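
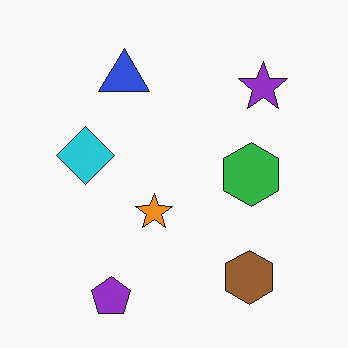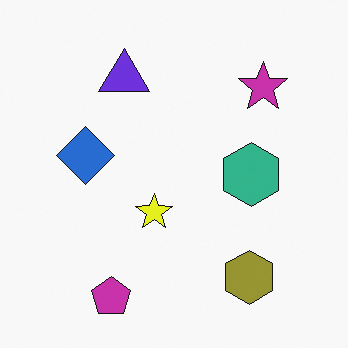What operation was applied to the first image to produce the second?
It was hue-shifted by a small amount.

Every shape's color has rotated by the same amount around the hue wheel — a uniform hue shift.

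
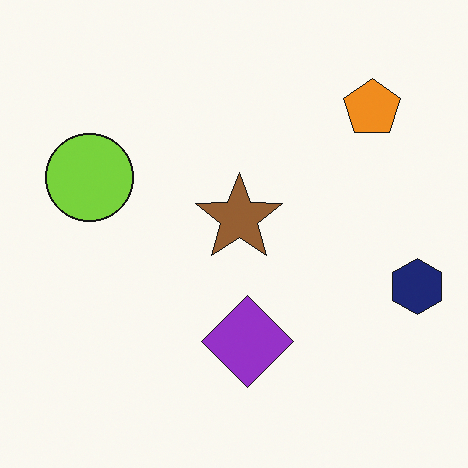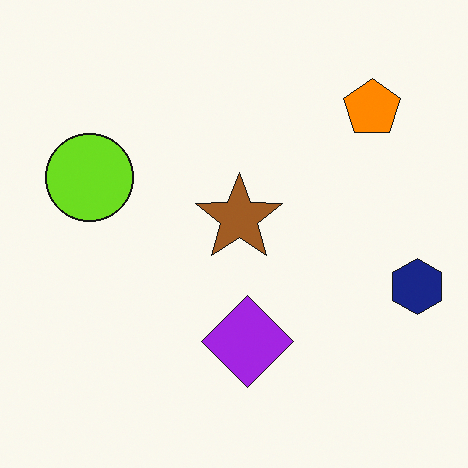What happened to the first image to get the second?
It was slightly oversaturated.

All colors are more vivid — a global saturation change.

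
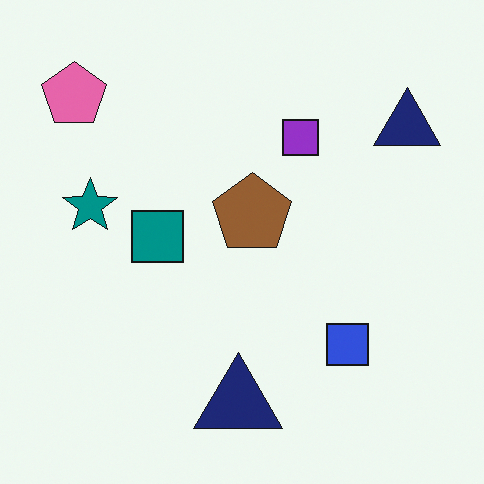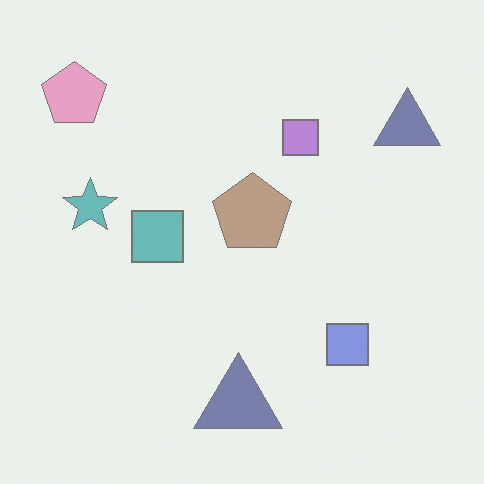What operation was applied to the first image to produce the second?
It was washed out (contrast reduced).

Tones are pushed toward mid-grey across the whole image — a global contrast change.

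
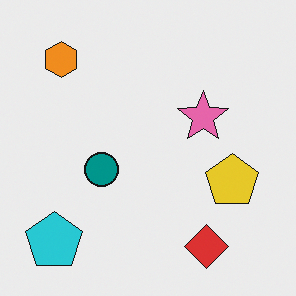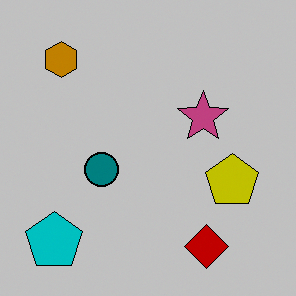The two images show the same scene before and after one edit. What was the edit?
The transformation is: heavily posterized to just a handful of flat colors.

Each flat color has snapped to a coarser quantized level — most visibly, the near-white background has dropped to a flat grey.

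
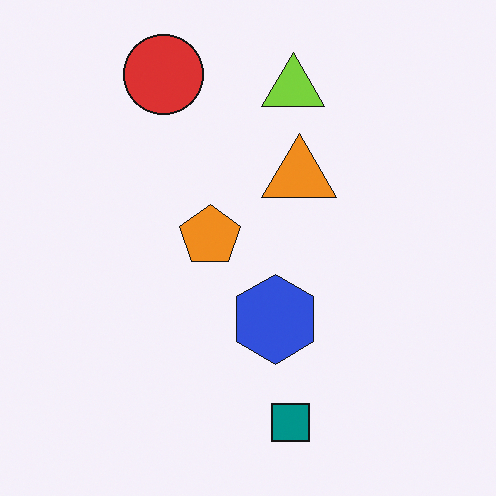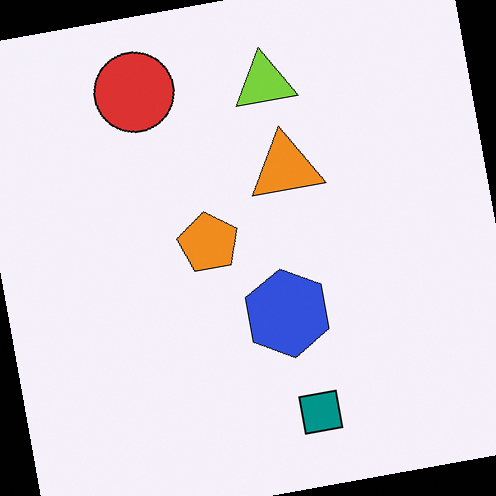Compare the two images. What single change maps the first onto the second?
The transformation is: rotated counter-clockwise by a few degrees.

Every shape is tilted by the same angle and the image corners show triangular fill wedges — a whole-image rotation by a non-right angle.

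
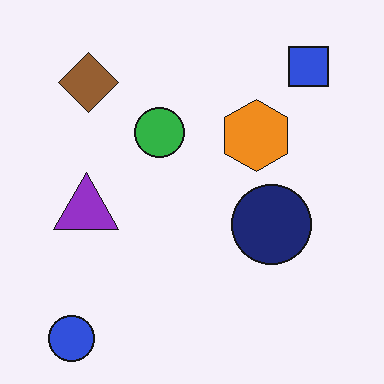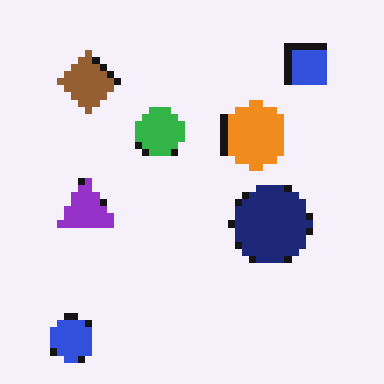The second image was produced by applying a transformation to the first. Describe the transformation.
The transformation is: moderately pixelated.

Shapes are reduced to large square blocks; fine edges and outlines are lost — a downscale-then-upscale (mosaic) effect.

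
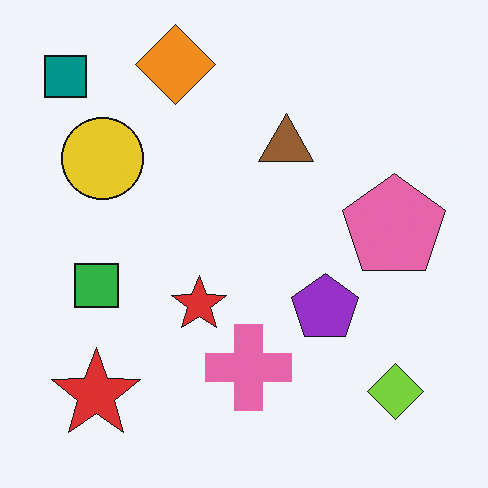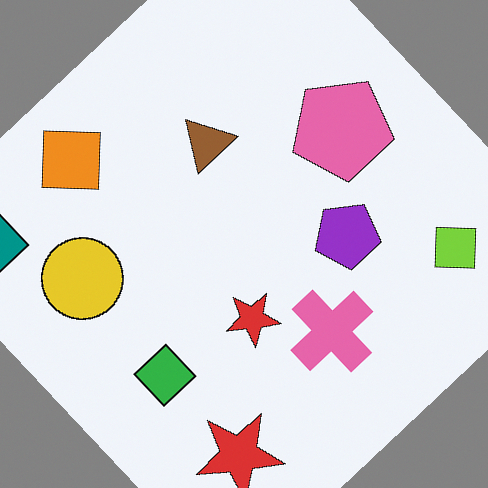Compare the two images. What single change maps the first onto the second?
The second image is the first rotated counter-clockwise by a large amount — several tens of degrees.

Every shape is tilted by the same angle and the image corners show triangular fill wedges — a whole-image rotation by a non-right angle.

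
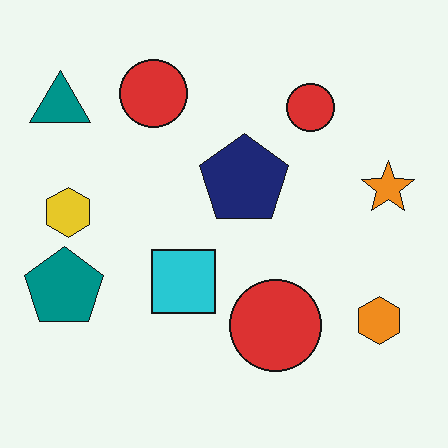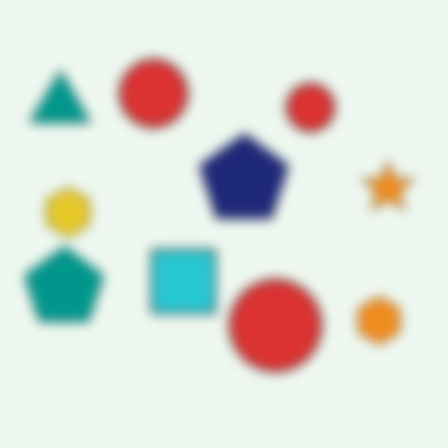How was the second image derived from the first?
This is the original image strongly gaussian-blurred.

Shape edges and outlines are uniformly softened across the whole image.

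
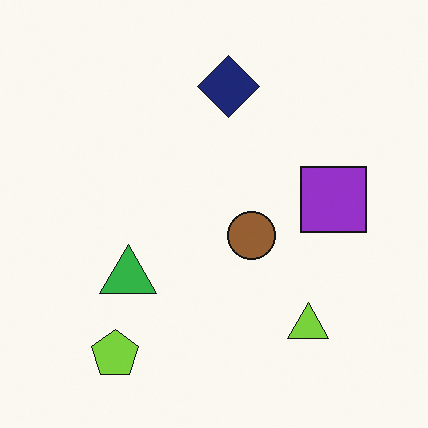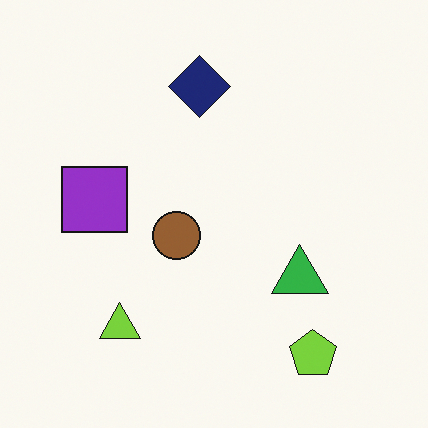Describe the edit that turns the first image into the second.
The transformation is: flipped horizontally (left ↔ right).

The purple square is in the right of the first image and the left of the second — shapes on opposite sides of the vertical midline have swapped in a mirror flip.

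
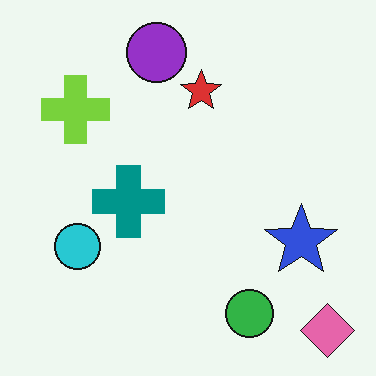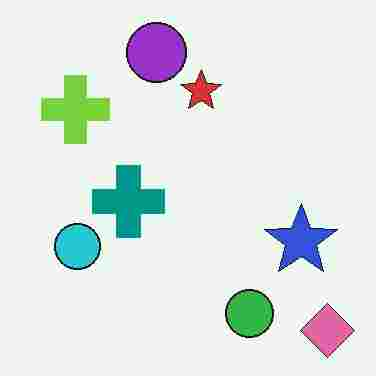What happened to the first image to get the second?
The image was degraded with heavy JPEG compression.

Blocky 8×8 compression artifacts appear around shape edges and the flat background shows ringing — characteristic JPEG degradation.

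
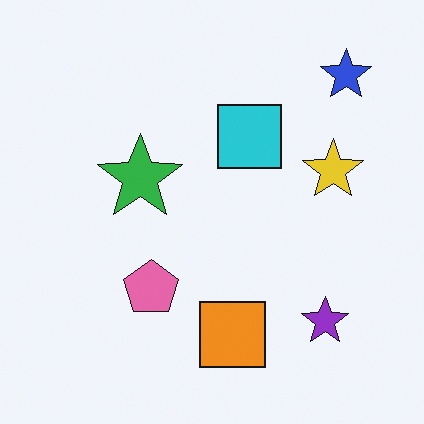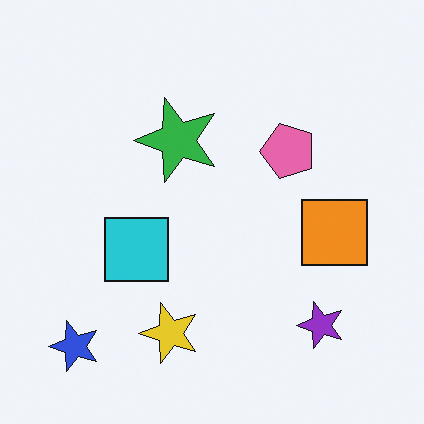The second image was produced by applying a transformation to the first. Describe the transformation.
The second image is the first transposed (reflected across the top-left ↔ bottom-right diagonal).

Shapes have swapped their row and column positions — what was in the top-right is now in the bottom-left — a diagonal reflection.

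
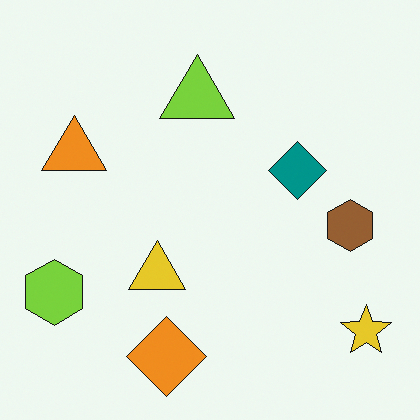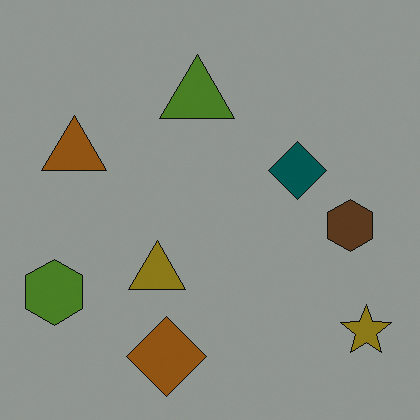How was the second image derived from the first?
It was noticeably darkened.

Every pixel — background and shapes alike — is uniformly darkened.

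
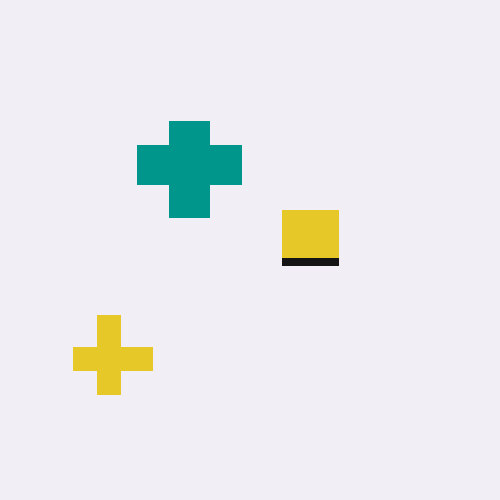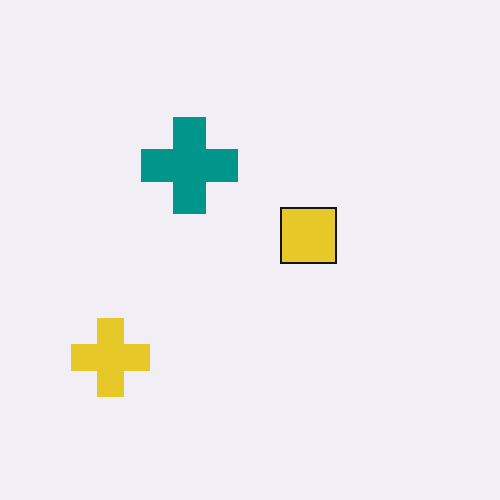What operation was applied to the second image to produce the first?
The image was moderately pixelated.

Shapes are reduced to large square blocks; fine edges and outlines are lost — a downscale-then-upscale (mosaic) effect.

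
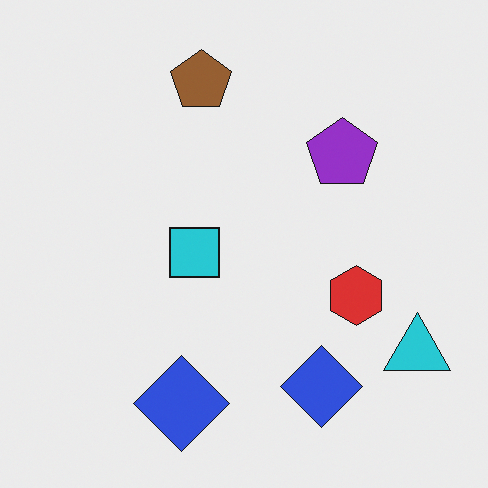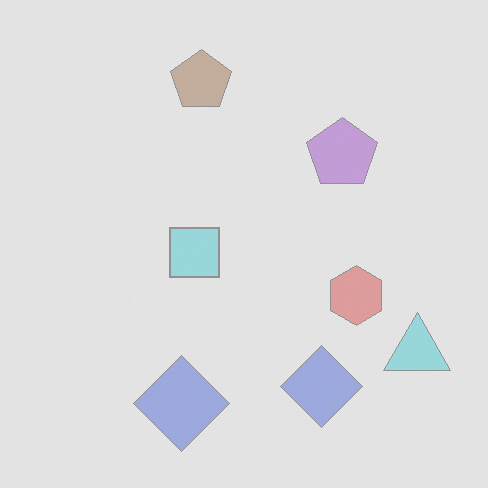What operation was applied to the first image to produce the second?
The transformation is: washed out (contrast reduced).

Tones are pushed toward mid-grey across the whole image — a global contrast change.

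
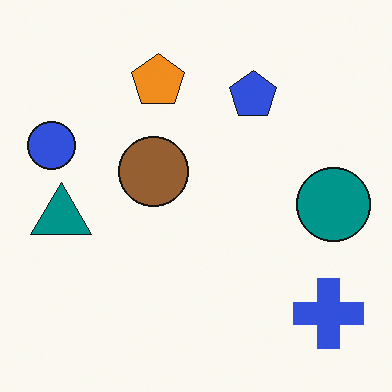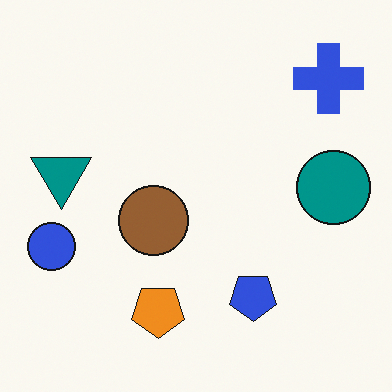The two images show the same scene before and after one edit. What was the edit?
This is the original image flipped vertically (top ↔ bottom).

The blue cross is in the bottom-right of the first image and the top-right of the second — shapes on opposite sides of the horizontal midline have swapped in a mirror flip.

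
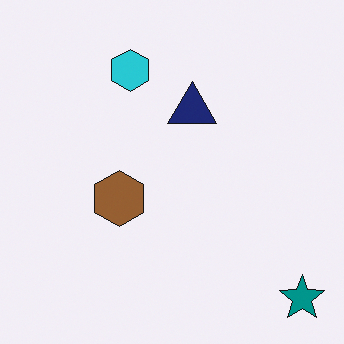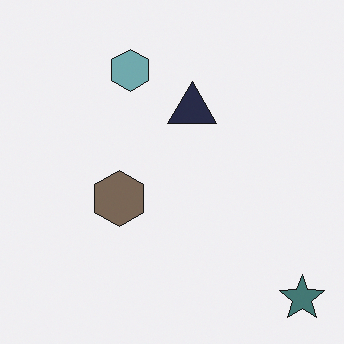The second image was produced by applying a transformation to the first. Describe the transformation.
This is the original image made much more muted (saturation change).

All colors are more muted and greyish — a global saturation change.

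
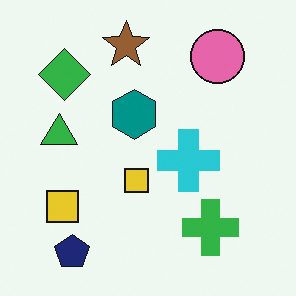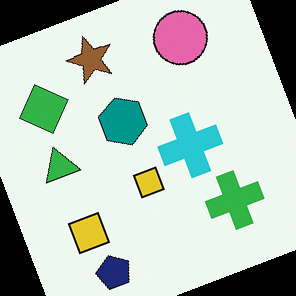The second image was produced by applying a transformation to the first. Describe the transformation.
The second image is the first rotated counter-clockwise by a clearly visible amount.

Every shape is tilted by the same angle and the image corners show triangular fill wedges — a whole-image rotation by a non-right angle.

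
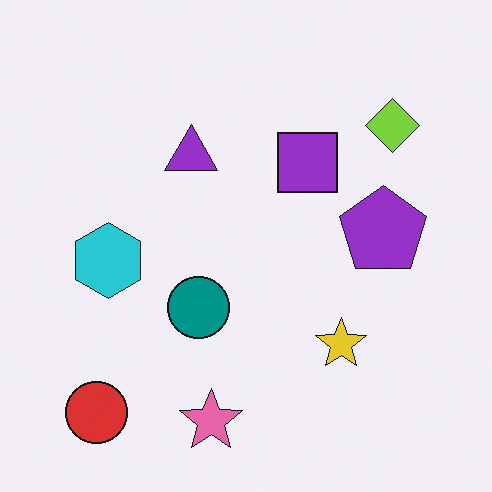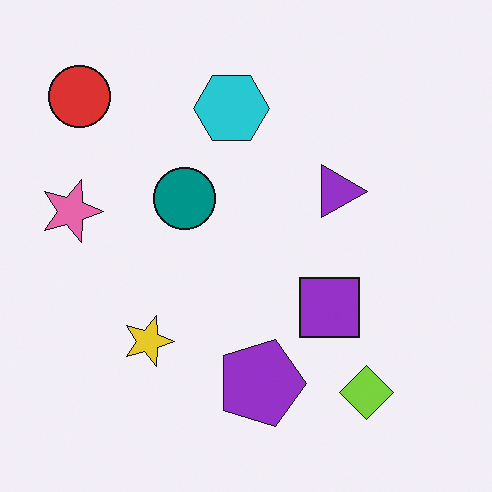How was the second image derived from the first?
The second image is the first rotated 90° clockwise.

The red circle sits in the bottom-left of the first image and the top-left of the second — consistent with a whole-image 90° clockwise rotation.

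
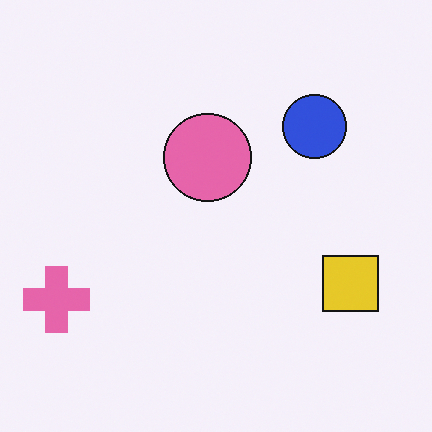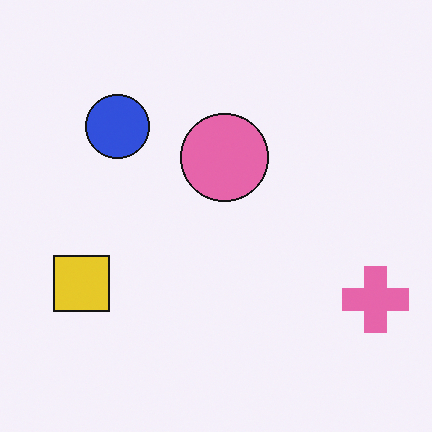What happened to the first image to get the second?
This is the original image flipped horizontally (left ↔ right).

The pink cross is in the bottom-left of the first image and the bottom-right of the second — shapes on opposite sides of the vertical midline have swapped in a mirror flip.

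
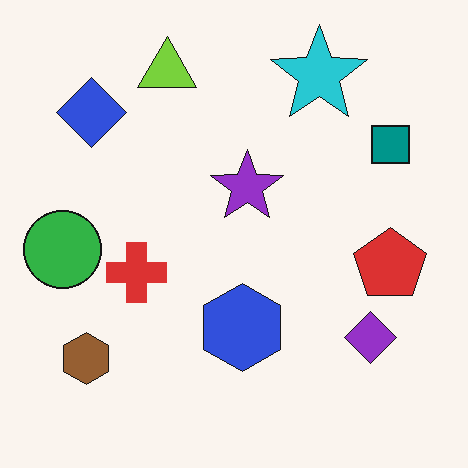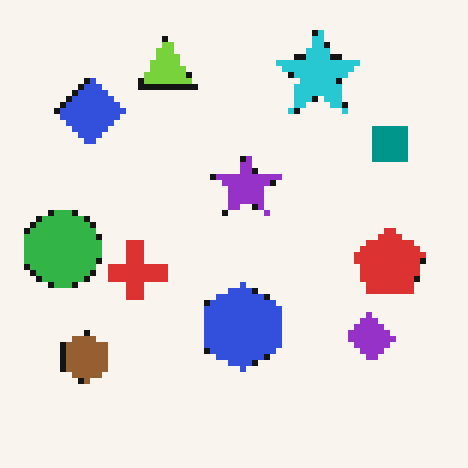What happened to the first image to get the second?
The image was pixelated into visible square blocks.

Shapes are reduced to large square blocks; fine edges and outlines are lost — a downscale-then-upscale (mosaic) effect.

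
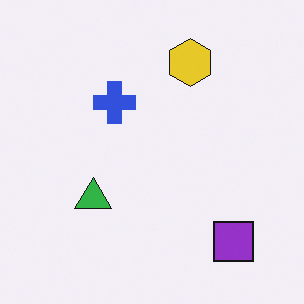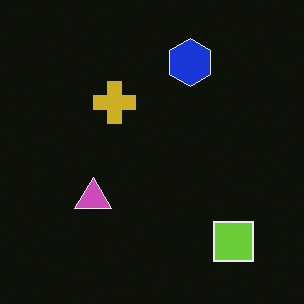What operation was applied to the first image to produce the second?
The second image is the first color-inverted (negative).

The light background has become dark and every shape's color is its complement — a photographic negative.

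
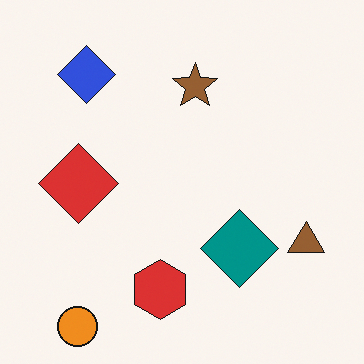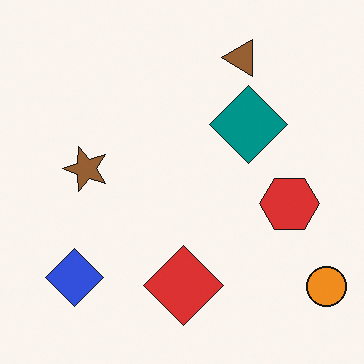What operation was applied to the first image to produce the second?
The transformation is: rotated 90° counter-clockwise.

The orange circle sits in the bottom-left of the first image and the bottom-right of the second — consistent with a whole-image 90° counter-clockwise rotation.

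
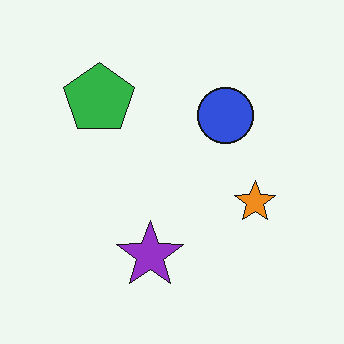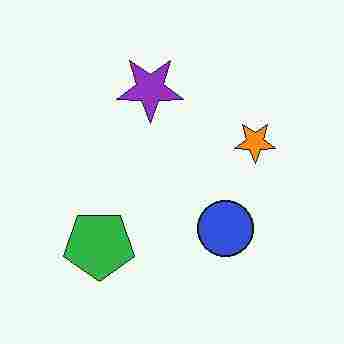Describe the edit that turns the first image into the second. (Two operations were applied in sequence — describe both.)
The image was flipped vertically (top ↔ bottom), then degraded with heavy JPEG compression.

The purple star is in the bottom of the first image and the top of the second — shapes on opposite sides of the horizontal midline have swapped in a mirror flip. Blocky 8×8 compression artifacts appear around shape edges and the flat background shows ringing — characteristic JPEG degradation.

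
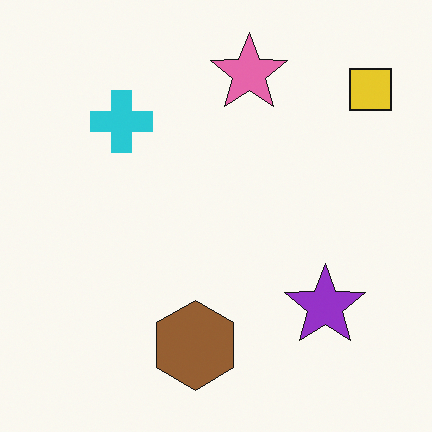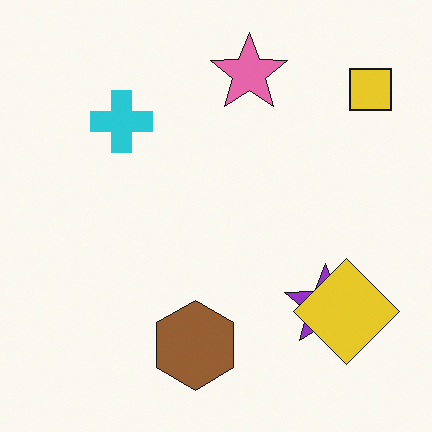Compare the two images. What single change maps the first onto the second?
This is the original image overlaid with an additional yellow diamond.

A yellow diamond appears in the second image that is absent from the first.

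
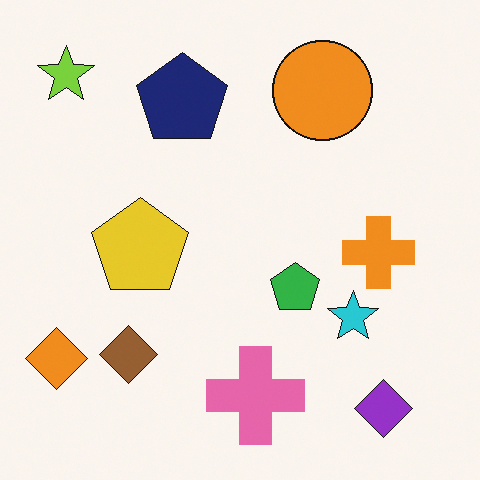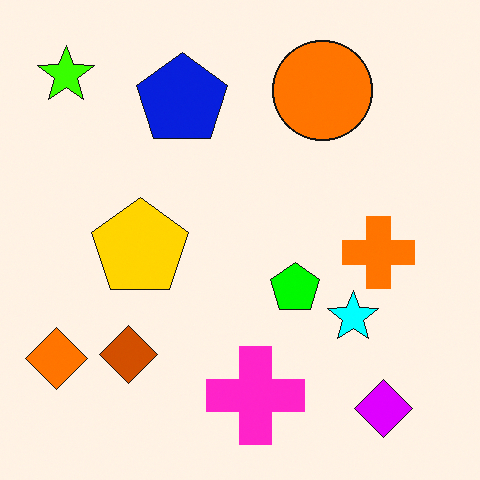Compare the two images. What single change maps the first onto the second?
It was heavily oversaturated.

All colors are more vivid — a global saturation change.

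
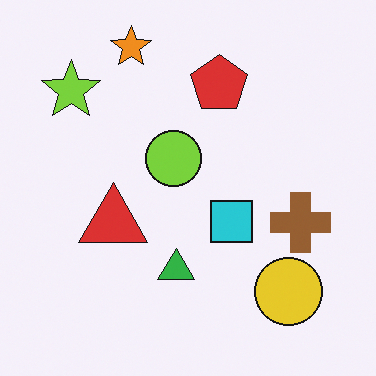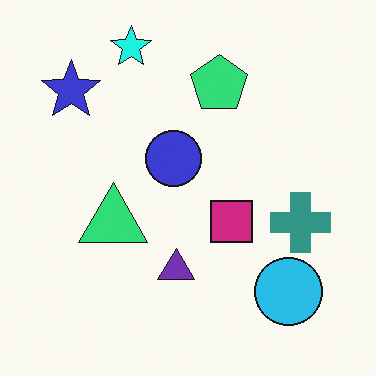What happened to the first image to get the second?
Hue-shifted through roughly a third of the color wheel.

Every shape's color has rotated by the same amount around the hue wheel — a uniform hue shift.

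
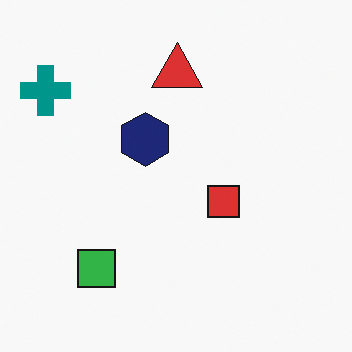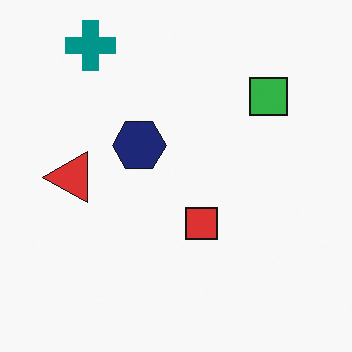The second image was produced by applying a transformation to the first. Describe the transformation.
The second image is the first transposed (reflected across the top-left ↔ bottom-right diagonal).

Shapes have swapped their row and column positions — what was in the top-right is now in the bottom-left — a diagonal reflection.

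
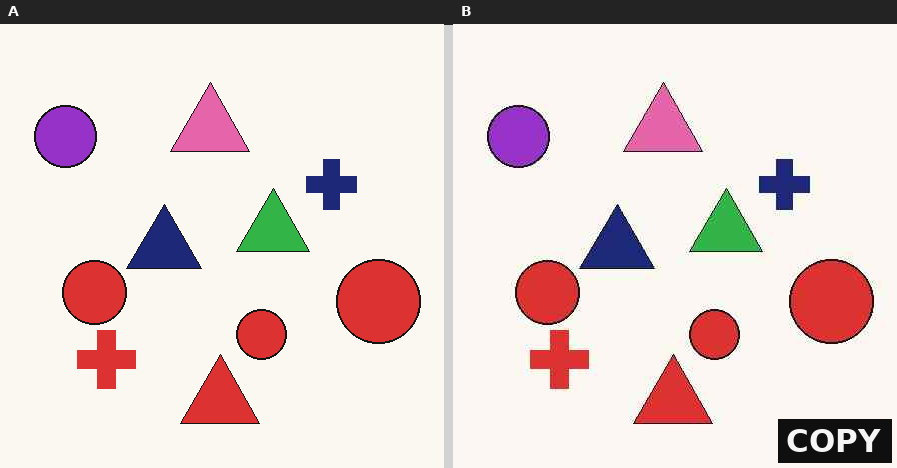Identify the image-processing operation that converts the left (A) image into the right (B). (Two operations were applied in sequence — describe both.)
It was JPEG-compressed with visible artifacts, then watermarked with the text "COPY" in the lower-right corner.

Blocky 8×8 compression artifacts appear around shape edges and the flat background shows ringing — characteristic JPEG degradation. A dark label reading "COPY" appears in the lower-right corner.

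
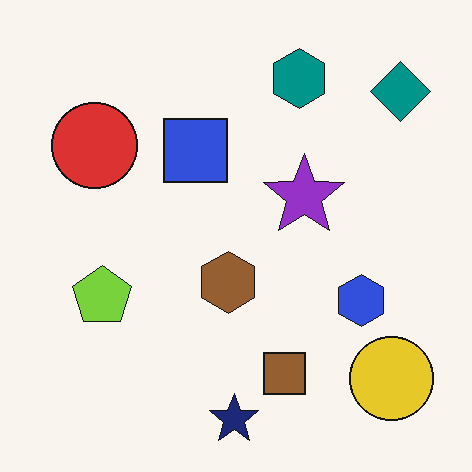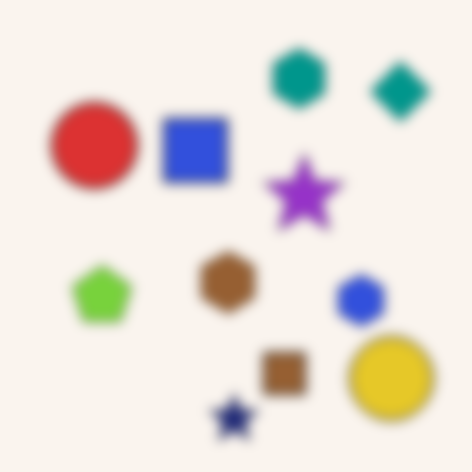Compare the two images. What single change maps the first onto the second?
The transformation is: strongly gaussian-blurred.

Shape edges and outlines are uniformly softened across the whole image.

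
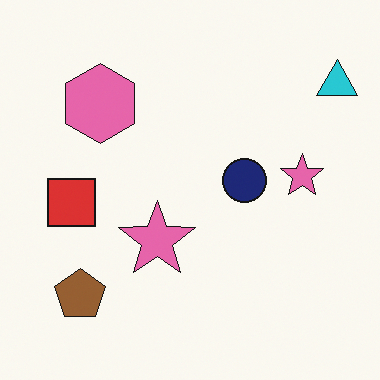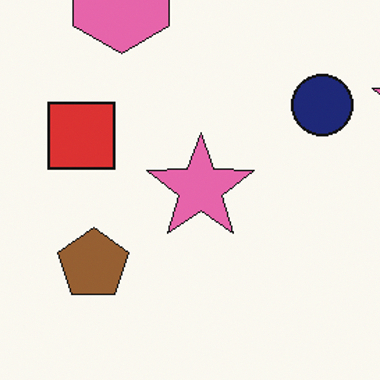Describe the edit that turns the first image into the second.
The image was cropped slightly and scaled back up.

The visible shapes are larger and the field of view is narrower; shapes near the original edges may be partly or wholly outside the frame — a crop-and-rescale.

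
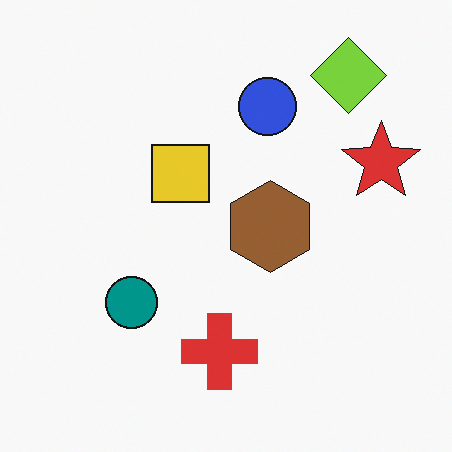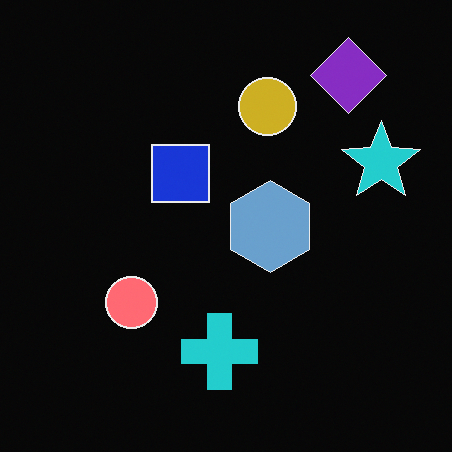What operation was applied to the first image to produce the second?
Color-inverted (negative).

The light background has become dark and every shape's color is its complement — a photographic negative.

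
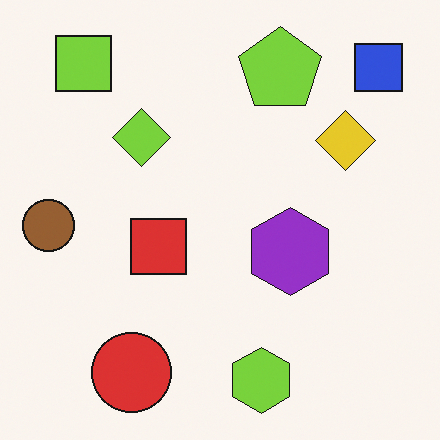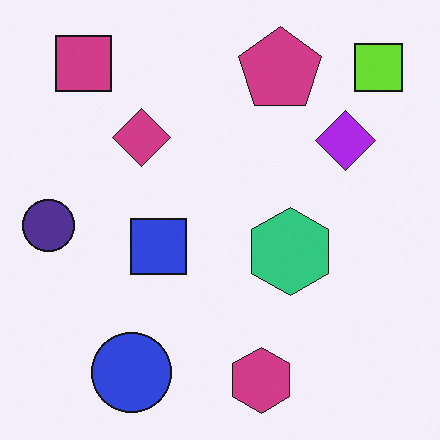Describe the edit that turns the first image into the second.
It was hue-shifted by a large amount.

Every shape's color has rotated by the same amount around the hue wheel — a uniform hue shift.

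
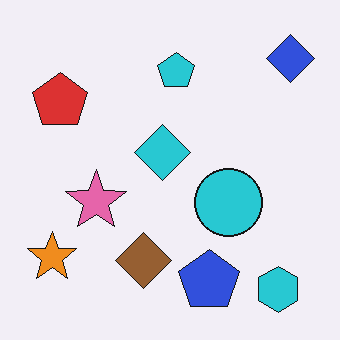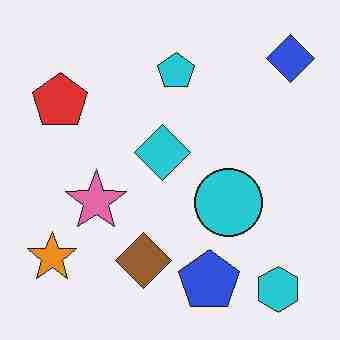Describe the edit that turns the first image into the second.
This is the original image degraded with heavy JPEG compression.

Blocky 8×8 compression artifacts appear around shape edges and the flat background shows ringing — characteristic JPEG degradation.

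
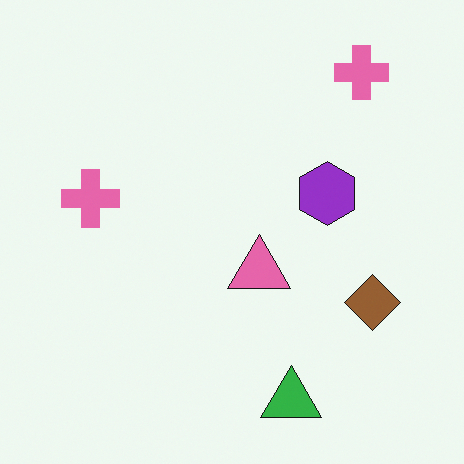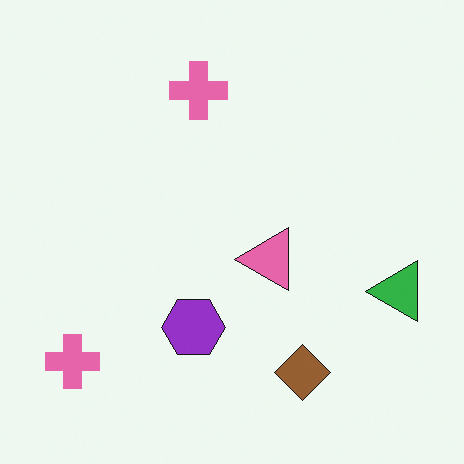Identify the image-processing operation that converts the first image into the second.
Transposed (reflected across the top-left ↔ bottom-right diagonal).

Shapes have swapped their row and column positions — what was in the top-right is now in the bottom-left — a diagonal reflection.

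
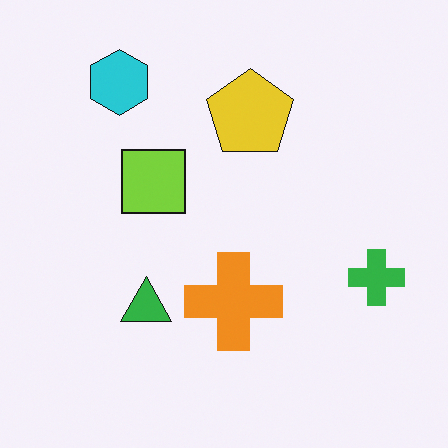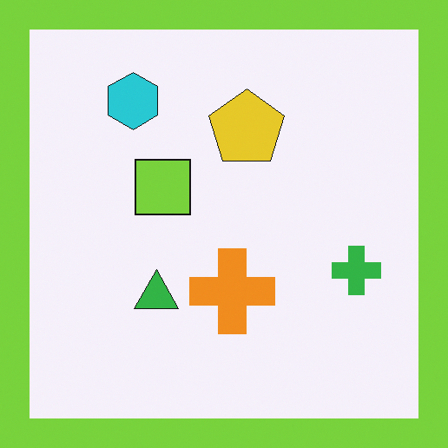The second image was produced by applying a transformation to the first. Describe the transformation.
Framed with a lime border.

A solid lime frame runs around the edge of the second image, with the content slightly shrunk inside it.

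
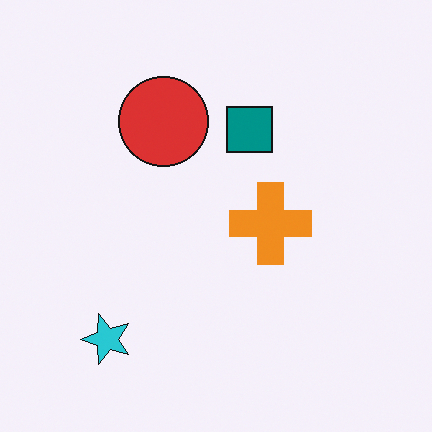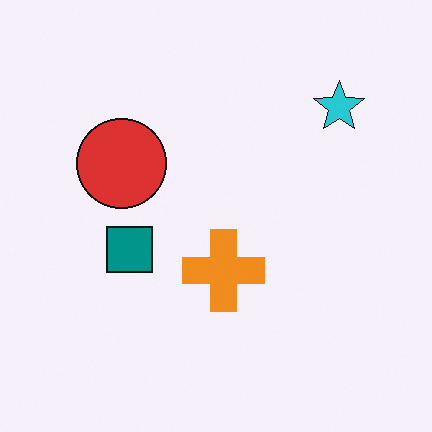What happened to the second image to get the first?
It was transposed (reflected across the top-left ↔ bottom-right diagonal).

Shapes have swapped their row and column positions — what was in the top-right is now in the bottom-left — a diagonal reflection.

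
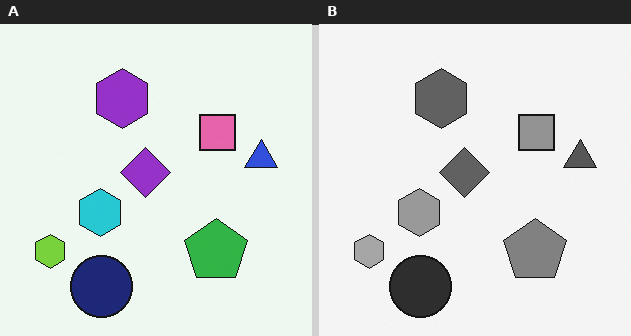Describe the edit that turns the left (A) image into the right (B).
The right (B) image is the left (A) converted to grayscale.

All color is removed — every shape is now a shade of grey.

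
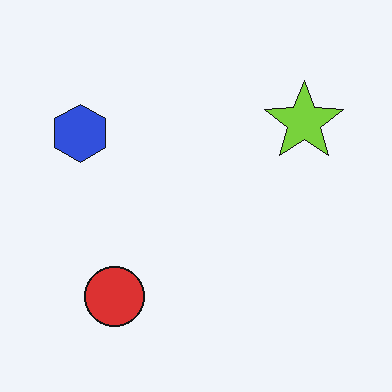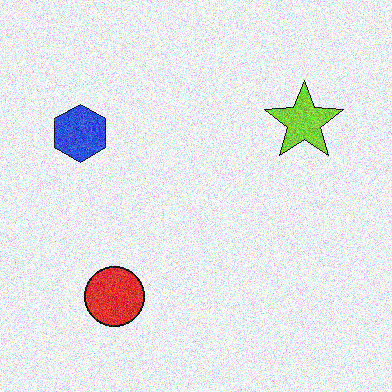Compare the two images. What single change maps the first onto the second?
Degraded with strong gaussian noise.

Random speckle covers the whole image, including the flat background.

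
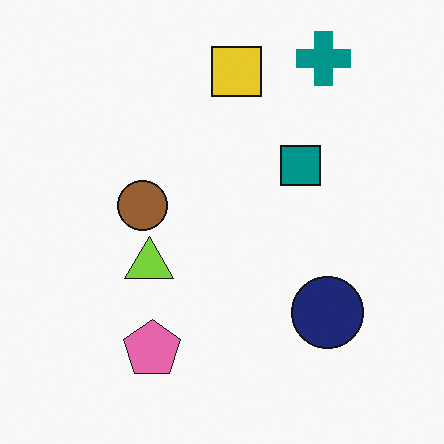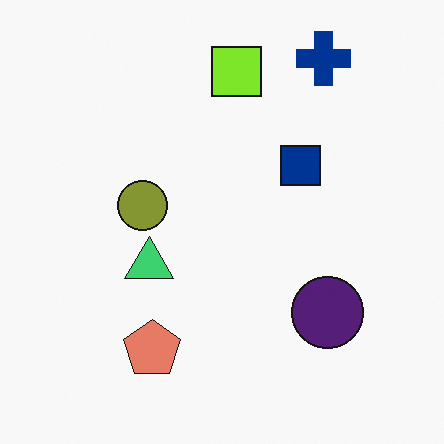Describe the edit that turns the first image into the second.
The second image is the first hue-shifted by a small amount.

Every shape's color has rotated by the same amount around the hue wheel — a uniform hue shift.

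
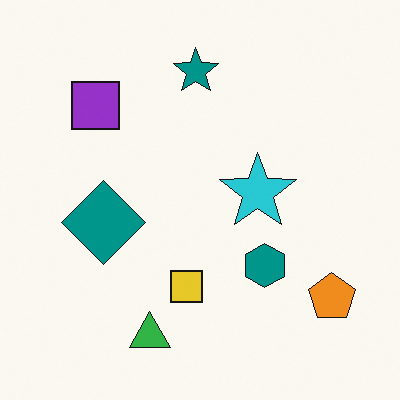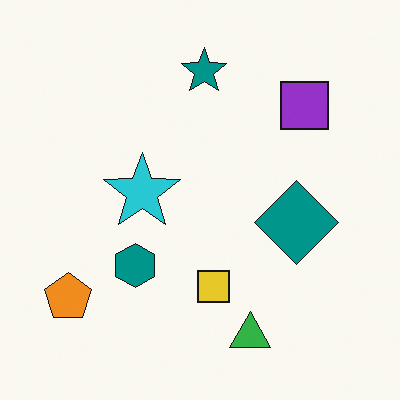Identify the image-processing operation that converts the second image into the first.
The transformation is: flipped horizontally (left ↔ right).

The orange pentagon is in the bottom-left of the second image and the bottom-right of the first — shapes on opposite sides of the vertical midline have swapped in a mirror flip.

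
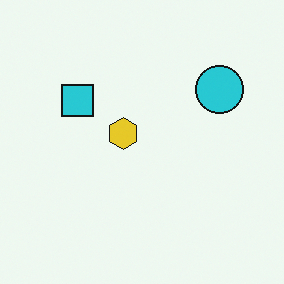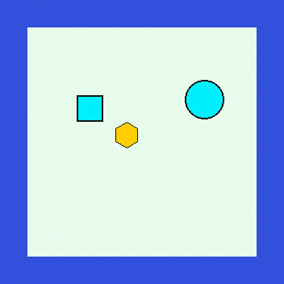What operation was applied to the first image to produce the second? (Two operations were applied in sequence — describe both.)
The second image is the first made much more vivid (saturation change), then framed with a blue border.

All colors are more vivid — a global saturation change. A solid blue frame runs around the edge of the second image, with the content slightly shrunk inside it.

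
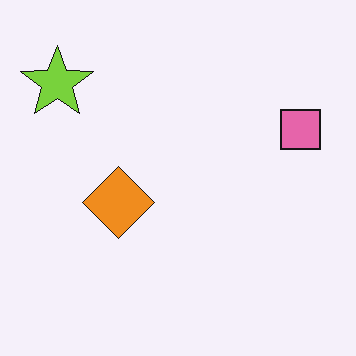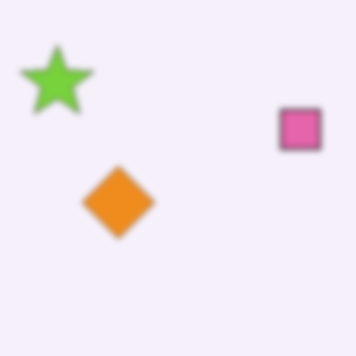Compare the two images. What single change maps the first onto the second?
Noticeably gaussian-blurred.

Shape edges and outlines are uniformly softened across the whole image.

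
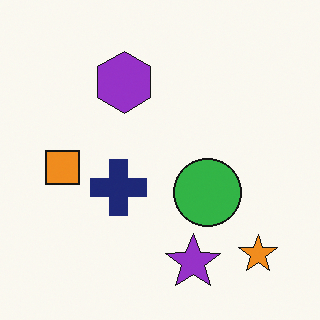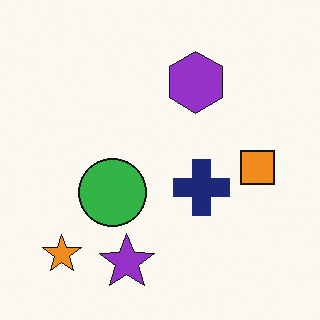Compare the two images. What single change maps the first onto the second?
Flipped horizontally (left ↔ right).

The orange square is in the left of the first image and the right of the second — shapes on opposite sides of the vertical midline have swapped in a mirror flip.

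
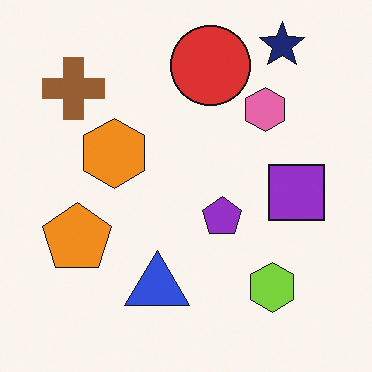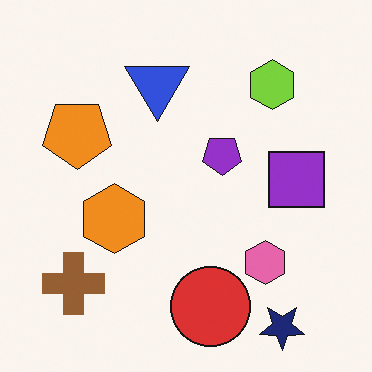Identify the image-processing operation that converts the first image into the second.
This is the original image flipped vertically (top ↔ bottom).

The navy star is in the top-right of the first image and the bottom-right of the second — shapes on opposite sides of the horizontal midline have swapped in a mirror flip.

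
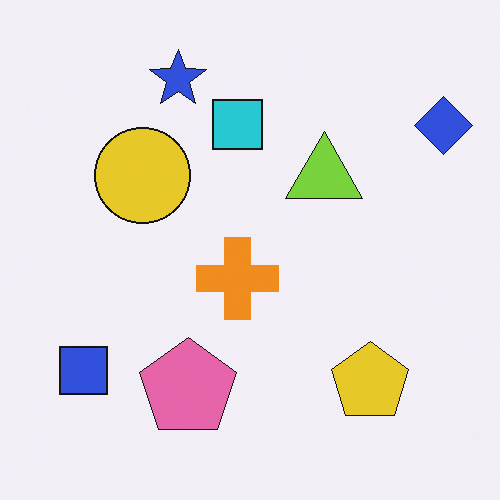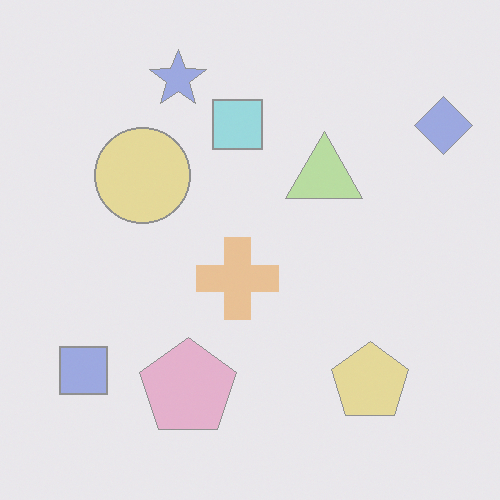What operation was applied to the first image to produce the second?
The transformation is: given much lower contrast.

Tones are pushed toward mid-grey across the whole image — a global contrast change.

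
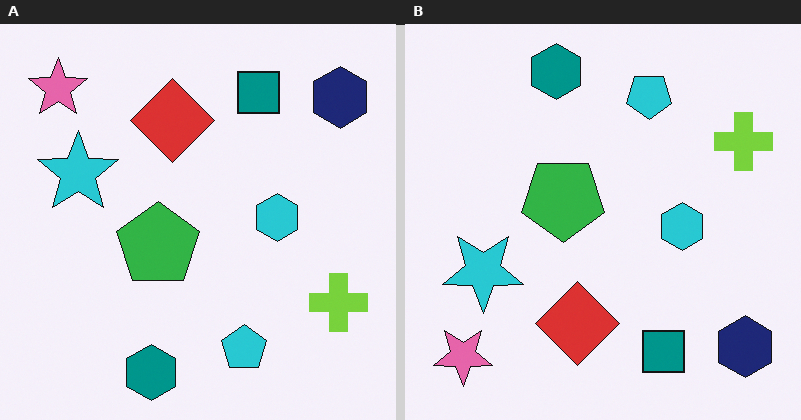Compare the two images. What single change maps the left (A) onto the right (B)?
The right (B) image is the left (A) flipped vertically (top ↔ bottom).

The teal hexagon is in the bottom of the left (A) image and the top of the right (B) — shapes on opposite sides of the horizontal midline have swapped in a mirror flip.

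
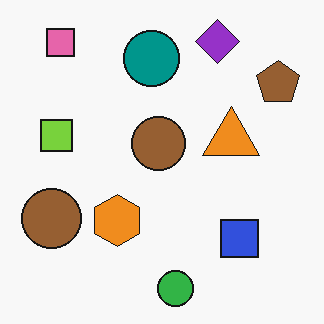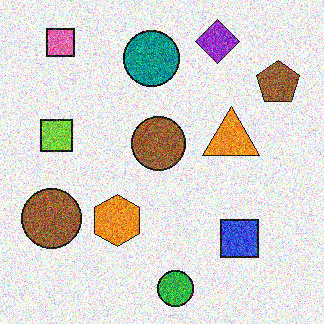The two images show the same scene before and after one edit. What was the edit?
This is the original image degraded with heavy additive noise.

Random speckle covers the whole image, including the flat background.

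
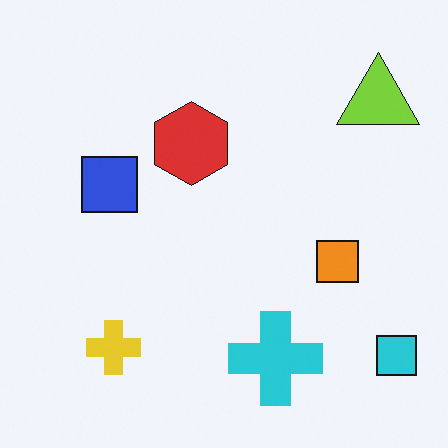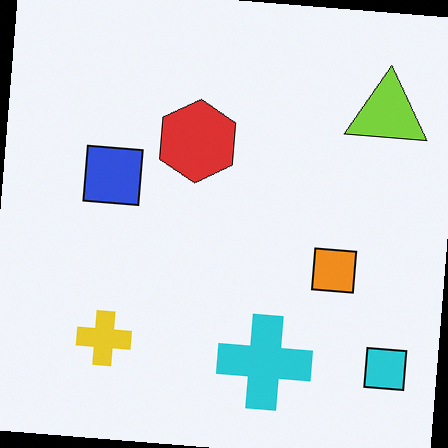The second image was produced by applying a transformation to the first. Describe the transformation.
Rotated clockwise by a slight angle.

Every shape is tilted by the same angle and the image corners show triangular fill wedges — a whole-image rotation by a non-right angle.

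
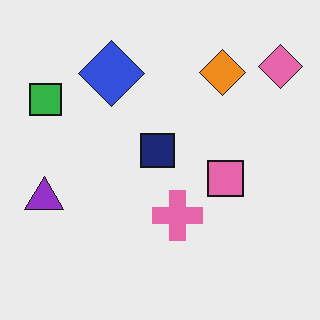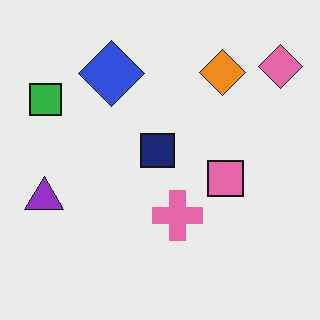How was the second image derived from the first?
JPEG-compressed with visible artifacts.

Blocky 8×8 compression artifacts appear around shape edges and the flat background shows ringing — characteristic JPEG degradation.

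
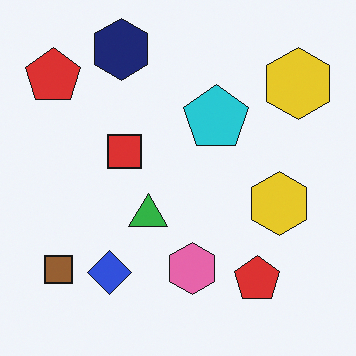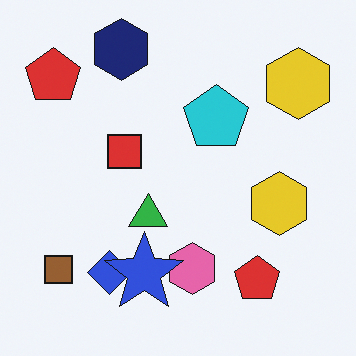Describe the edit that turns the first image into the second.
The transformation is: overlaid with an additional blue star.

A blue star appears in the second image that is absent from the first.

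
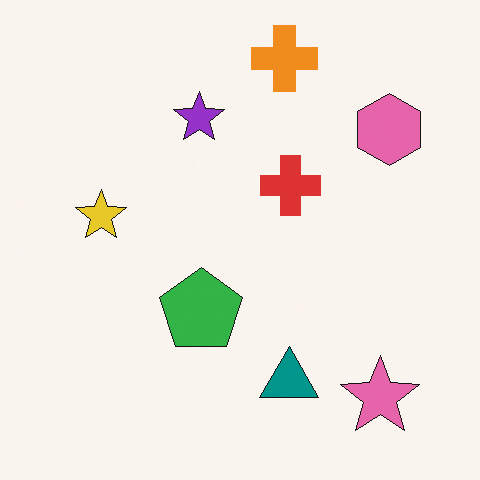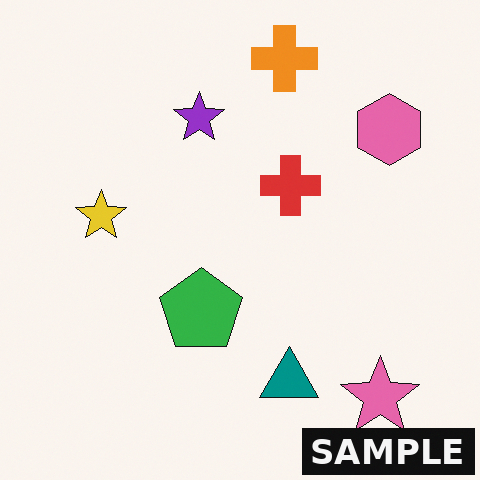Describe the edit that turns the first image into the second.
It was watermarked with the text "SAMPLE" in the lower-right corner.

A dark label reading "SAMPLE" appears in the lower-right corner.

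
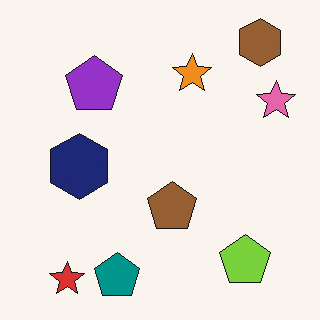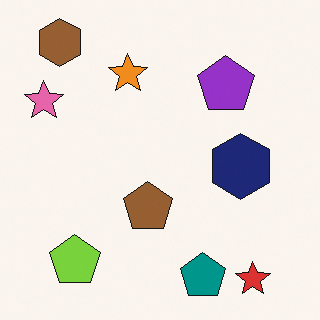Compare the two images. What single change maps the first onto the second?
The second image is the first flipped horizontally (left ↔ right).

The pink star is in the top-right of the first image and the top-left of the second — shapes on opposite sides of the vertical midline have swapped in a mirror flip.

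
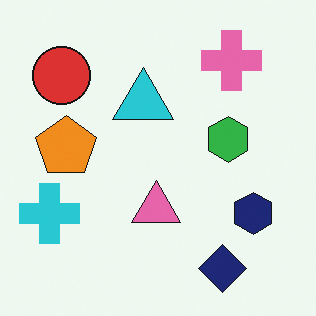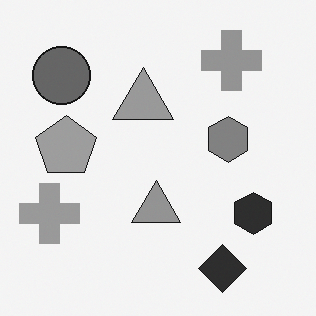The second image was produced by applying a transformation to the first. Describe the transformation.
The transformation is: converted to grayscale.

All color is removed — every shape is now a shade of grey.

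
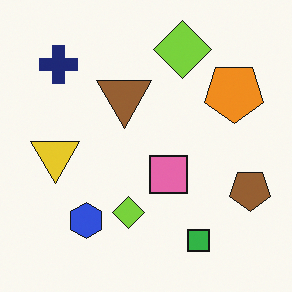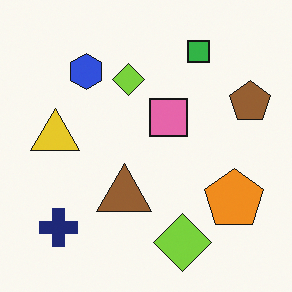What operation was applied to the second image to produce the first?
The transformation is: flipped vertically (top ↔ bottom).

The green square is in the top-right of the second image and the bottom-right of the first — shapes on opposite sides of the horizontal midline have swapped in a mirror flip.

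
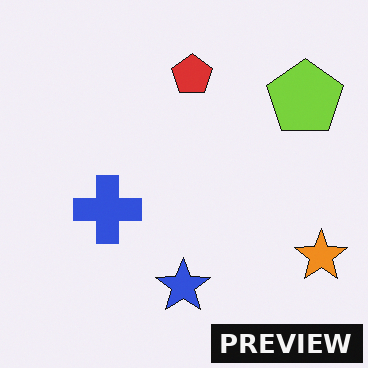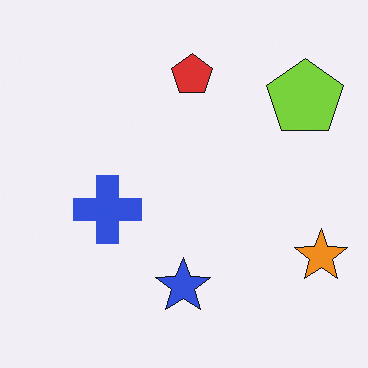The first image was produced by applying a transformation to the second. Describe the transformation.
It was watermarked with the text "PREVIEW" in the lower-right corner.

A dark label reading "PREVIEW" appears in the lower-right corner.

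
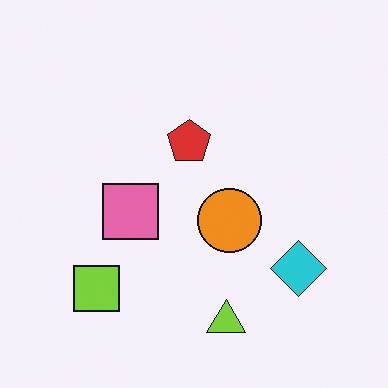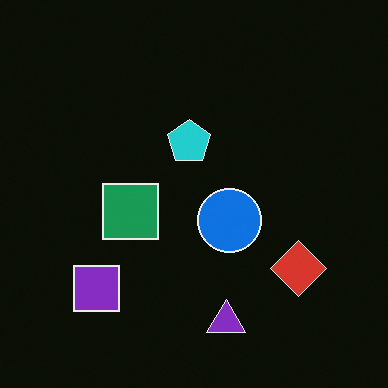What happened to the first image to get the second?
The second image is the first color-inverted (negative).

The light background has become dark and every shape's color is its complement — a photographic negative.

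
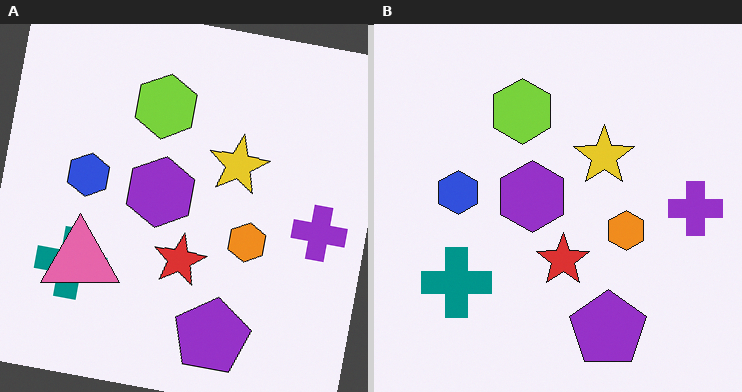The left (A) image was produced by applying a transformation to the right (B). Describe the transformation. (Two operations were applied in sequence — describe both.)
The transformation is: rotated clockwise by a few degrees, then overlaid with an additional pink triangle.

Every shape is tilted by the same angle and the image corners show triangular fill wedges — a whole-image rotation by a non-right angle. A pink triangle appears in the left (A) image that is absent from the right (B).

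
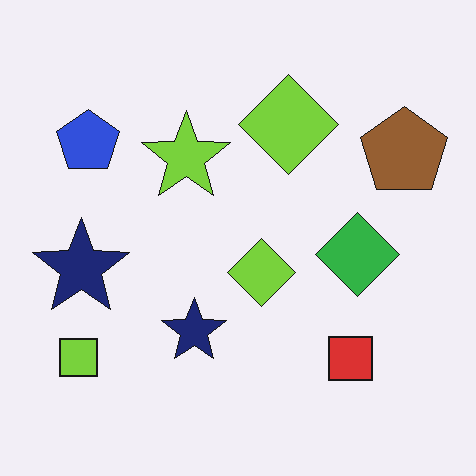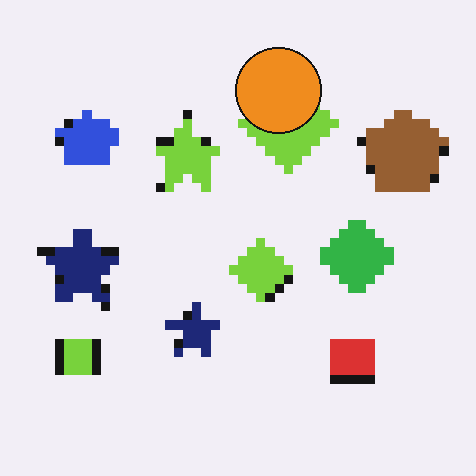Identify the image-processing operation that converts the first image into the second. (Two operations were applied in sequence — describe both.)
The transformation is: heavily pixelated into large blocks, then overlaid with an additional orange circle.

Shapes are reduced to large square blocks; fine edges and outlines are lost — a downscale-then-upscale (mosaic) effect. An orange circle appears in the second image that is absent from the first.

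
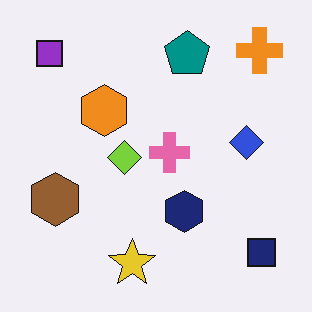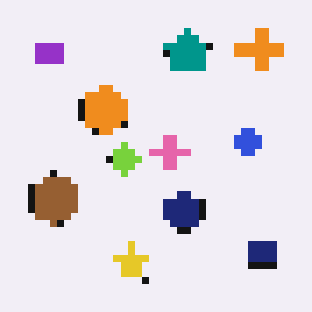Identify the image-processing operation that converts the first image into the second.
The transformation is: moderately pixelated.

Shapes are reduced to large square blocks; fine edges and outlines are lost — a downscale-then-upscale (mosaic) effect.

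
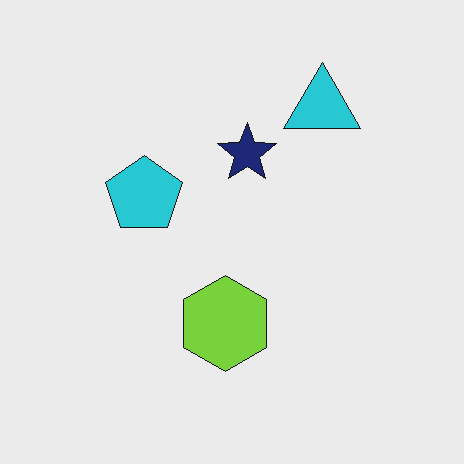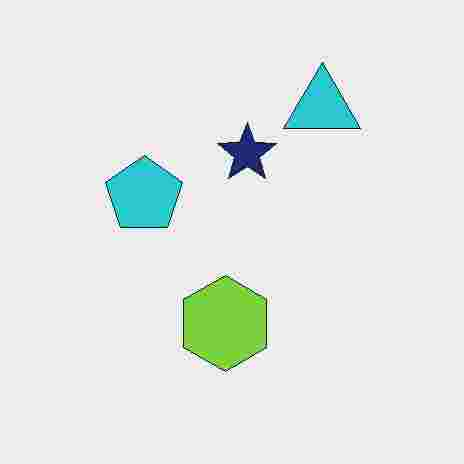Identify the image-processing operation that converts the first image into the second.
This is the original image degraded with heavy JPEG compression.

Blocky 8×8 compression artifacts appear around shape edges and the flat background shows ringing — characteristic JPEG degradation.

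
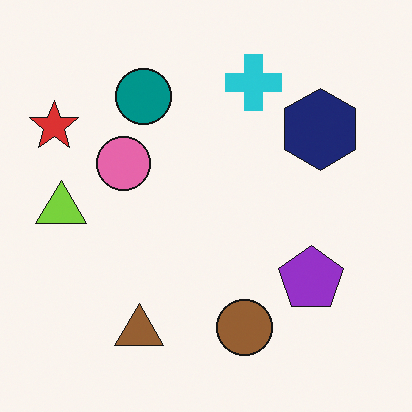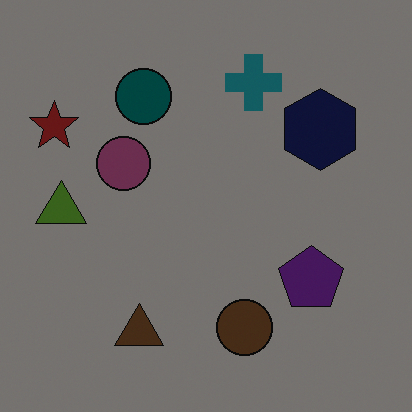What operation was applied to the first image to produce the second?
It was noticeably darkened.

Every pixel — background and shapes alike — is uniformly darkened.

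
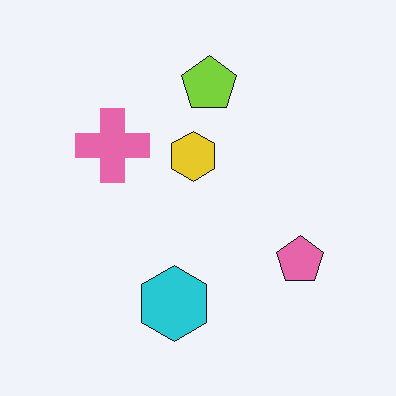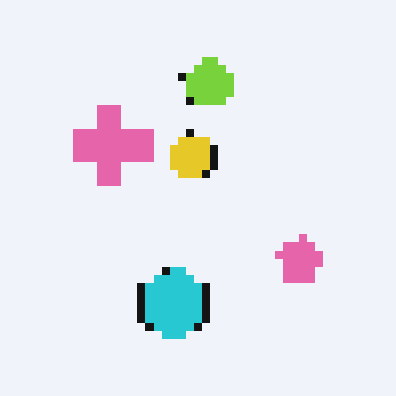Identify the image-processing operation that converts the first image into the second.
This is the original image moderately pixelated.

Shapes are reduced to large square blocks; fine edges and outlines are lost — a downscale-then-upscale (mosaic) effect.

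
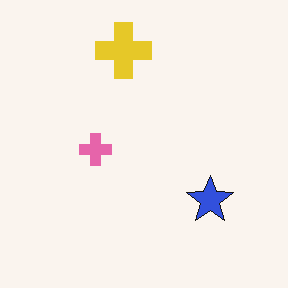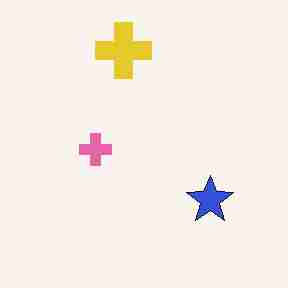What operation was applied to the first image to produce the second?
The second image is the first degraded with heavy JPEG compression.

Blocky 8×8 compression artifacts appear around shape edges and the flat background shows ringing — characteristic JPEG degradation.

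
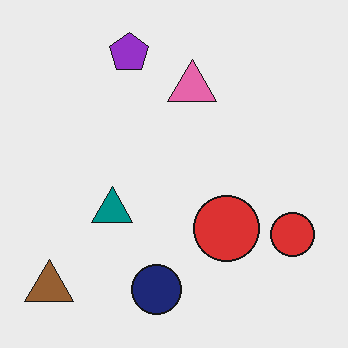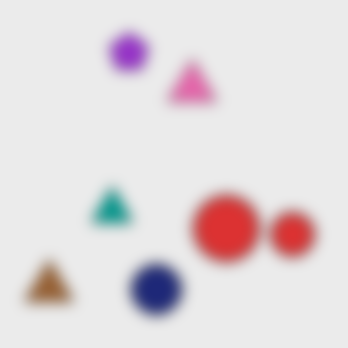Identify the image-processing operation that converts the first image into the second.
The second image is the first heavily blurred.

Shape edges and outlines are uniformly softened across the whole image.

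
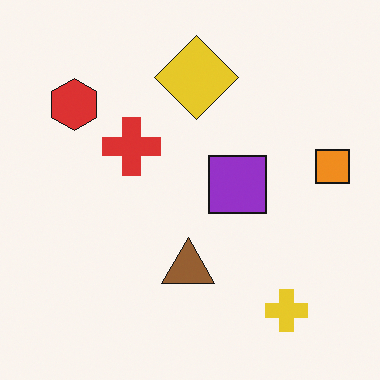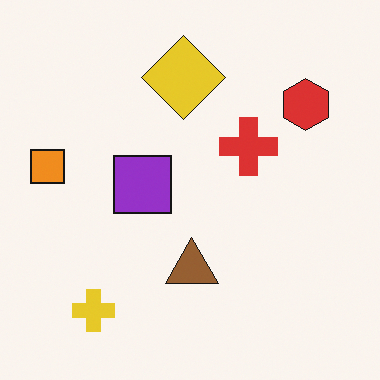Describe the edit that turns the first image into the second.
Flipped horizontally (left ↔ right).

The orange square is in the right of the first image and the left of the second — shapes on opposite sides of the vertical midline have swapped in a mirror flip.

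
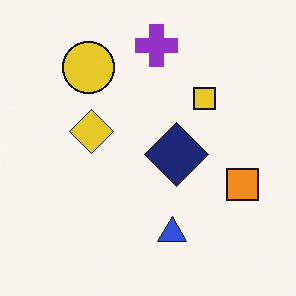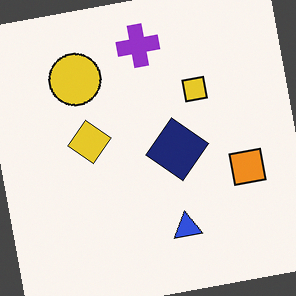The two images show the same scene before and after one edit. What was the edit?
It was rotated counter-clockwise by a small amount.

Every shape is tilted by the same angle and the image corners show triangular fill wedges — a whole-image rotation by a non-right angle.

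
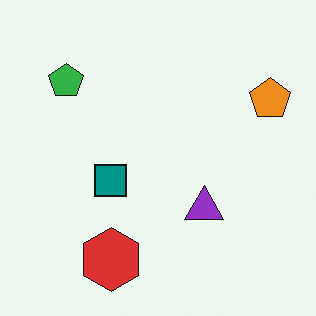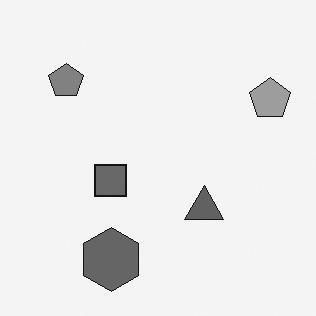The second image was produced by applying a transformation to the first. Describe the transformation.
The image was converted to grayscale.

All color is removed — every shape is now a shade of grey.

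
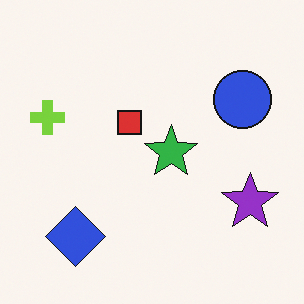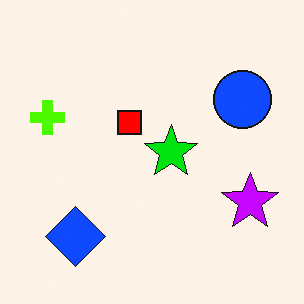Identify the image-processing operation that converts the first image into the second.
Made much more vivid (saturation change).

All colors are more vivid — a global saturation change.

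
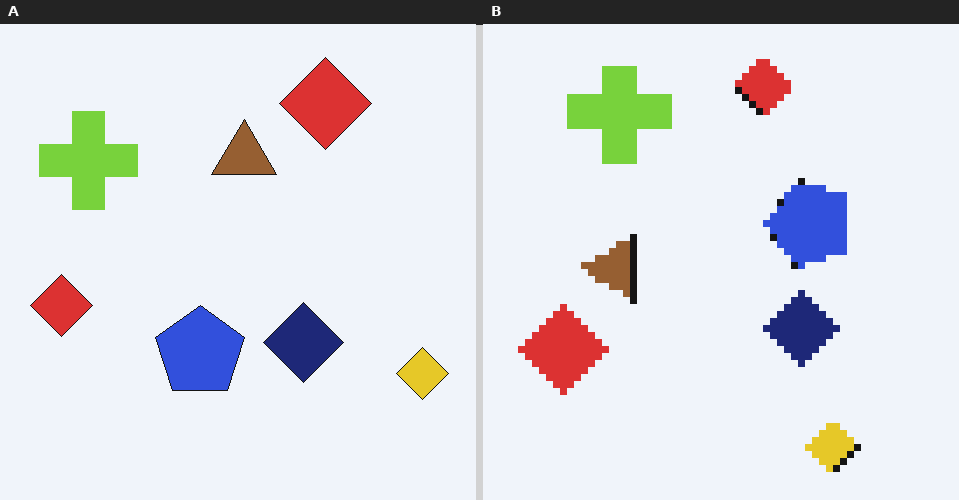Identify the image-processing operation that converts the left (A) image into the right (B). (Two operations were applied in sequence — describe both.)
The image was moderately pixelated, then transposed (reflected across the top-left ↔ bottom-right diagonal).

Shapes are reduced to large square blocks; fine edges and outlines are lost — a downscale-then-upscale (mosaic) effect. Shapes have swapped their row and column positions — what was in the top-right is now in the bottom-left — a diagonal reflection.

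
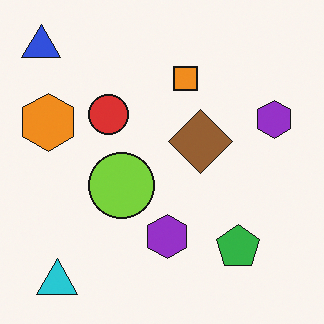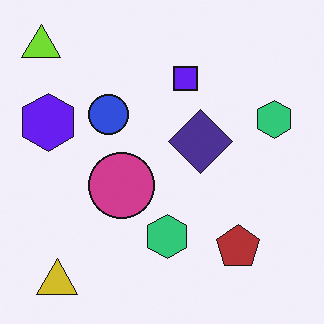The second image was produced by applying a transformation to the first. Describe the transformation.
It was hue-shifted through roughly half the color wheel.

Every shape's color has rotated by the same amount around the hue wheel — a uniform hue shift.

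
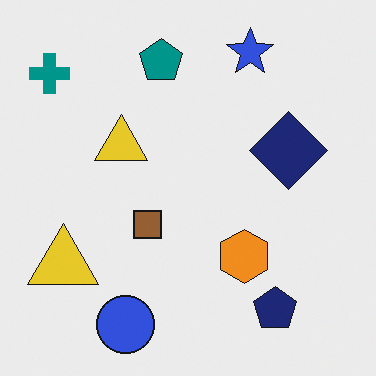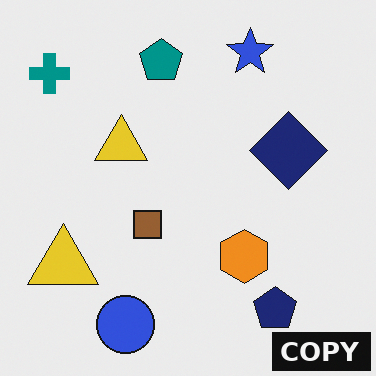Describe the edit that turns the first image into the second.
This is the original image watermarked with the text "COPY" in the lower-right corner.

A dark label reading "COPY" appears in the lower-right corner.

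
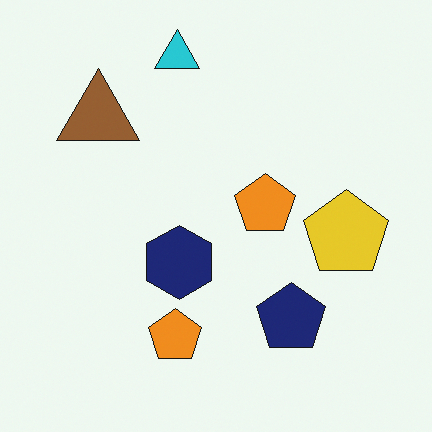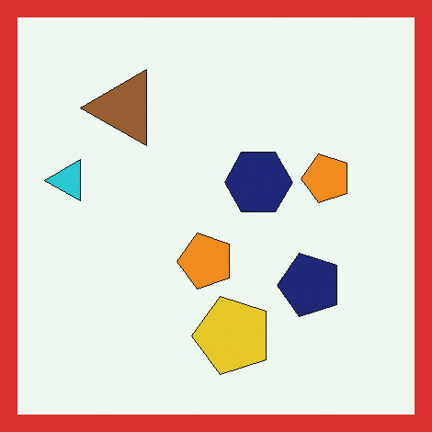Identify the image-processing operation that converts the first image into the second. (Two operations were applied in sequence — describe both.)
The second image is the first transposed (reflected across the top-left ↔ bottom-right diagonal), then framed with a red border.

Shapes have swapped their row and column positions — what was in the top-right is now in the bottom-left — a diagonal reflection. A solid red frame runs around the edge of the second image, with the content slightly shrunk inside it.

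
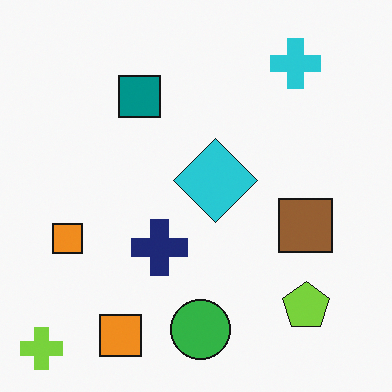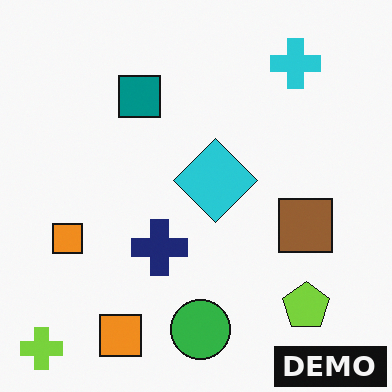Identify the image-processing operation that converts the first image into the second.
The image was watermarked with the text "DEMO" in the lower-right corner.

A dark label reading "DEMO" appears in the lower-right corner.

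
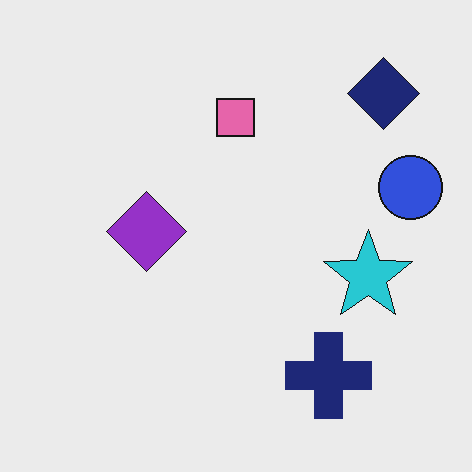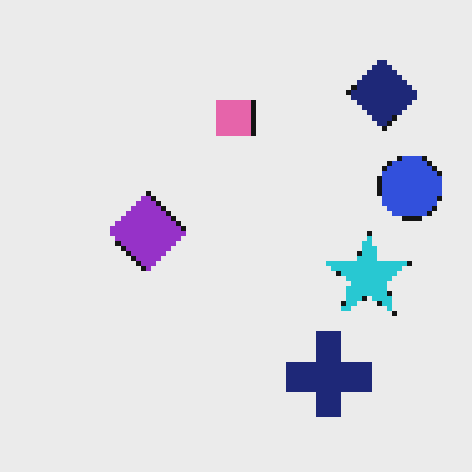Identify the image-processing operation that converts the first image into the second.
This is the original image mildly pixelated.

Shapes are reduced to large square blocks; fine edges and outlines are lost — a downscale-then-upscale (mosaic) effect.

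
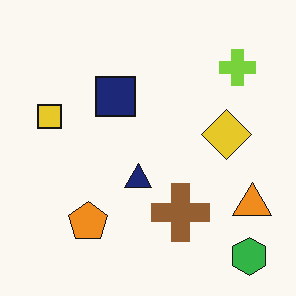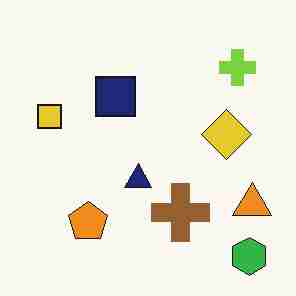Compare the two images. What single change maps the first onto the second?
It was heavily JPEG-compressed with obvious blocking artifacts.

Blocky 8×8 compression artifacts appear around shape edges and the flat background shows ringing — characteristic JPEG degradation.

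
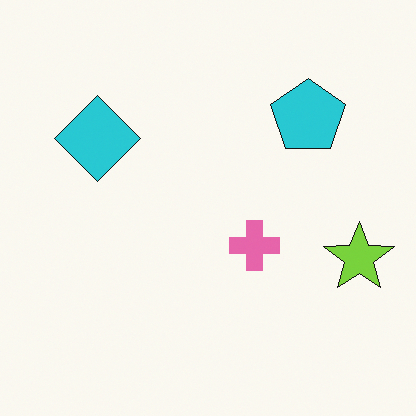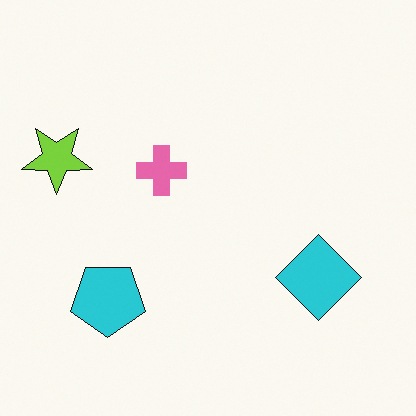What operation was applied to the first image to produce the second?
The second image is the first rotated 180°.

The lime star sits in the right of the first image and the left of the second — consistent with a whole-image 180° rotation.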